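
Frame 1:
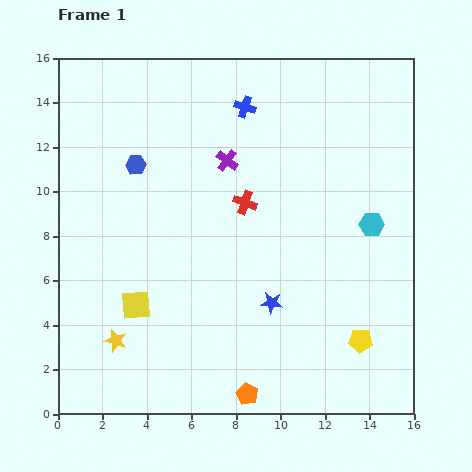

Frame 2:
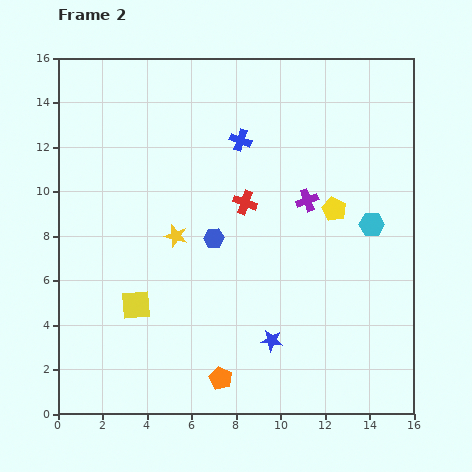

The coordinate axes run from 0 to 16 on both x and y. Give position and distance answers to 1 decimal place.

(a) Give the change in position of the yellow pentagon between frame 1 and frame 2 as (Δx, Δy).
(-1.2, 5.9)

The yellow pentagon was at (13.6, 3.3) in frame 1 and (12.4, 9.2) in frame 2.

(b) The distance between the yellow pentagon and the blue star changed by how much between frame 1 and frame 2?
+2.2

Distance in frame 1: 4.3. Distance in frame 2: 6.5.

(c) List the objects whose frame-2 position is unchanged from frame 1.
the cyan hexagon, the red cross, the yellow square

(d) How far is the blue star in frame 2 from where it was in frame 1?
1.7

The blue star moved from (9.6, 5.0) to (9.6, 3.3), a distance of √(0.0² + 1.7²) ≈ 1.7.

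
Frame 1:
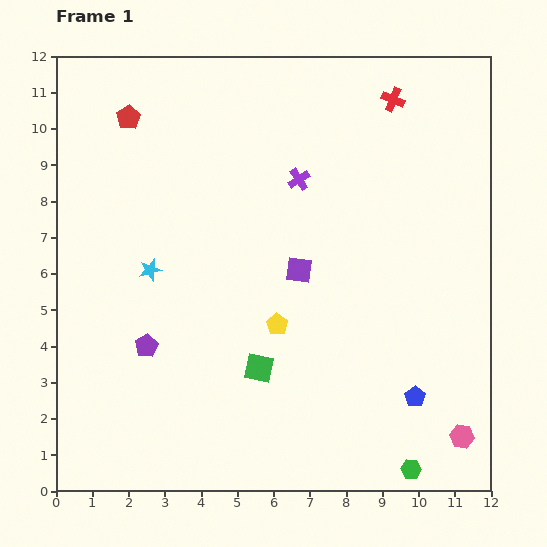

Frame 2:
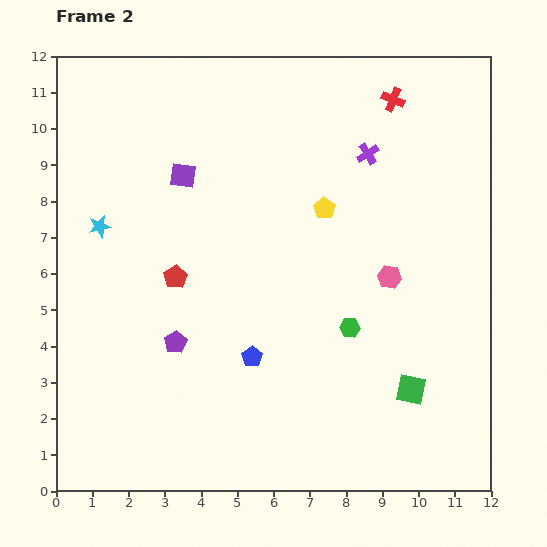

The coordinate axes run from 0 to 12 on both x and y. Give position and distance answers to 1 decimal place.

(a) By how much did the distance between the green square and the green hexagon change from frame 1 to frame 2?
-2.6

Distance in frame 1: 5.0. Distance in frame 2: 2.4.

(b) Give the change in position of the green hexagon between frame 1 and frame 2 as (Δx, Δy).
(-1.7, 3.9)

The green hexagon was at (9.8, 0.6) in frame 1 and (8.1, 4.5) in frame 2.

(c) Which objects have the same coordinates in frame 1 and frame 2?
the red cross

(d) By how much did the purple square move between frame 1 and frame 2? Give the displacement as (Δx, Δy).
(-3.2, 2.6)

The purple square was at (6.7, 6.1) in frame 1 and (3.5, 8.7) in frame 2.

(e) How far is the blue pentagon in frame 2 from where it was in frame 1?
4.6

The blue pentagon moved from (9.9, 2.6) to (5.4, 3.7), a distance of √(4.5² + 1.1²) ≈ 4.6.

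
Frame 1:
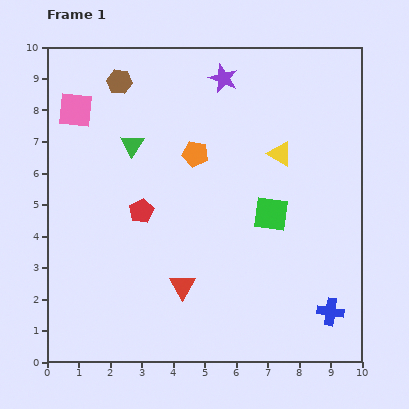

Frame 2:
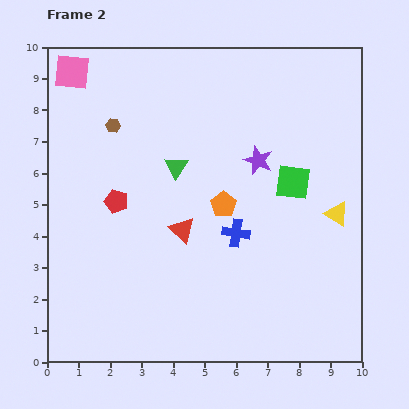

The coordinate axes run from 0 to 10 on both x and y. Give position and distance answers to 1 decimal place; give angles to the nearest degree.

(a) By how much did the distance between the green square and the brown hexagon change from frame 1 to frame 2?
-0.4

Distance in frame 1: 6.4. Distance in frame 2: 6.0.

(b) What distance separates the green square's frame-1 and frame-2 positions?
1.2

The green square moved from (7.1, 4.7) to (7.8, 5.7), a distance of √(0.7² + 1.0²) ≈ 1.2.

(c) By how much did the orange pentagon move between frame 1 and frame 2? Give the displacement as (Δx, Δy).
(0.9, -1.6)

The orange pentagon was at (4.7, 6.6) in frame 1 and (5.6, 5.0) in frame 2.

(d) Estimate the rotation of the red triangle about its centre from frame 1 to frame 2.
17° counter-clockwise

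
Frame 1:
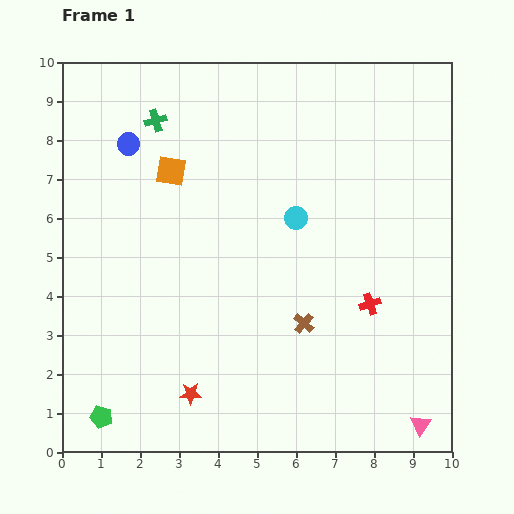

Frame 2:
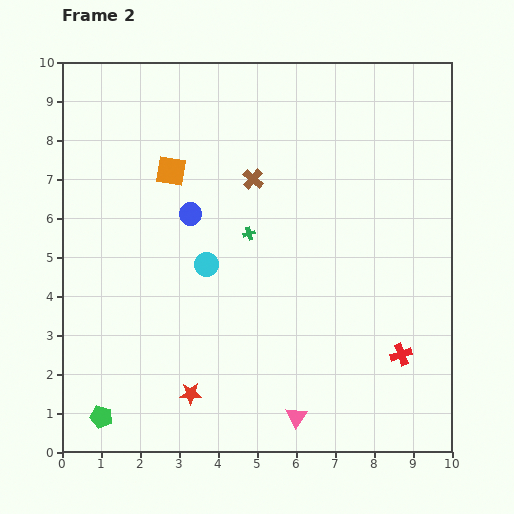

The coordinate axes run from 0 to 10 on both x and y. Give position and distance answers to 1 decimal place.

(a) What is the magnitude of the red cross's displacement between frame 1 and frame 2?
1.5

The red cross moved from (7.9, 3.8) to (8.7, 2.5), a distance of √(0.8² + 1.3²) ≈ 1.5.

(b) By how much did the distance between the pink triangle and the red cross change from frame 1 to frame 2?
-0.3

Distance in frame 1: 3.4. Distance in frame 2: 3.1.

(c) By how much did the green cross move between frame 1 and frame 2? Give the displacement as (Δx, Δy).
(2.4, -2.9)

The green cross was at (2.4, 8.5) in frame 1 and (4.8, 5.6) in frame 2.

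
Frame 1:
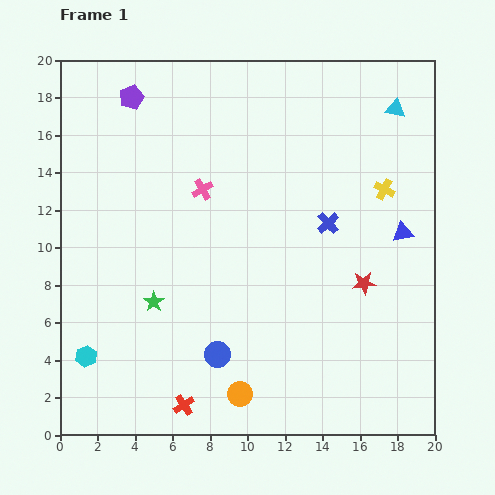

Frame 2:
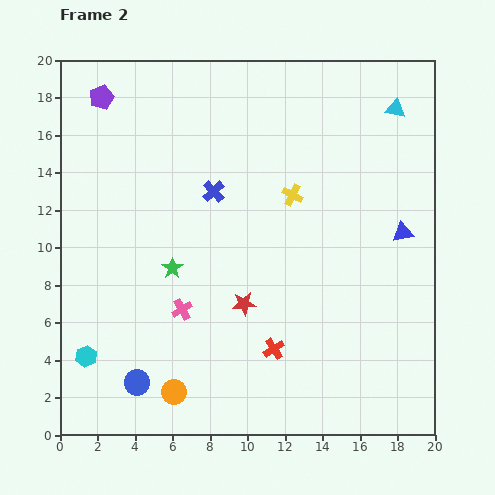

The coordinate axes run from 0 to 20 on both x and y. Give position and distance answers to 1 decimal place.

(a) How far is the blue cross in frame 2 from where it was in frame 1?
6.3

The blue cross moved from (14.3, 11.3) to (8.2, 13.0), a distance of √(6.1² + 1.7²) ≈ 6.3.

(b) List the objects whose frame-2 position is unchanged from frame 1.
the blue triangle, the cyan triangle, the cyan hexagon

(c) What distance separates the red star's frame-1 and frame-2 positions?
6.5

The red star moved from (16.2, 8.1) to (9.8, 7.0), a distance of √(6.4² + 1.1²) ≈ 6.5.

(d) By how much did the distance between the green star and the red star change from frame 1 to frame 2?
-7.0

Distance in frame 1: 11.2. Distance in frame 2: 4.2.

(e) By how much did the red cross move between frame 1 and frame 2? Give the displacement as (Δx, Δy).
(4.8, 3.0)

The red cross was at (6.6, 1.6) in frame 1 and (11.4, 4.6) in frame 2.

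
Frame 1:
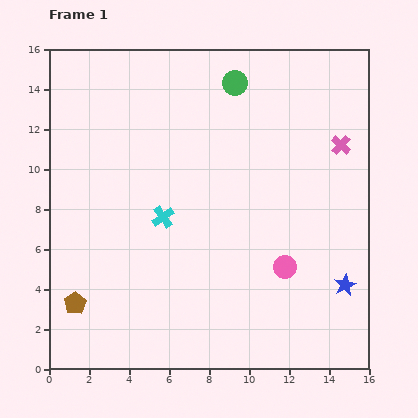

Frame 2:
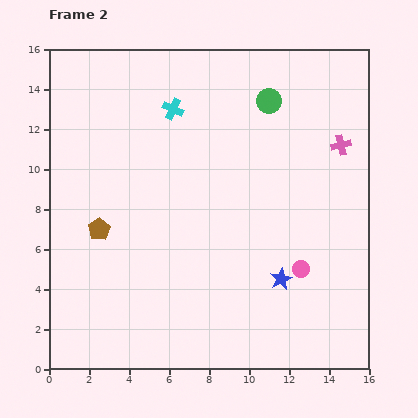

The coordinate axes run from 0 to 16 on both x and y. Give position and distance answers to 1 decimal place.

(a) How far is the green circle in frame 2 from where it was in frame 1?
1.9

The green circle moved from (9.3, 14.3) to (11.0, 13.4), a distance of √(1.7² + 0.9²) ≈ 1.9.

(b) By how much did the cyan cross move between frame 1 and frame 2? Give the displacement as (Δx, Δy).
(0.5, 5.4)

The cyan cross was at (5.7, 7.6) in frame 1 and (6.2, 13.0) in frame 2.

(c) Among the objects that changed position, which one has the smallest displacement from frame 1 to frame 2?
the pink circle

(moved 0.8)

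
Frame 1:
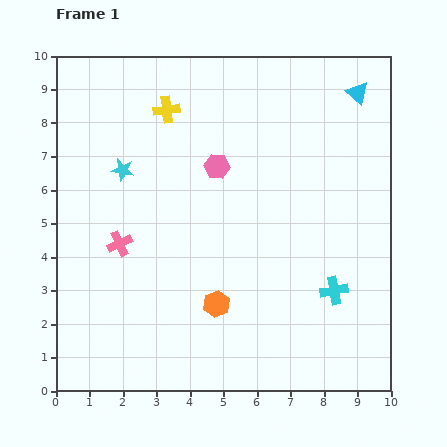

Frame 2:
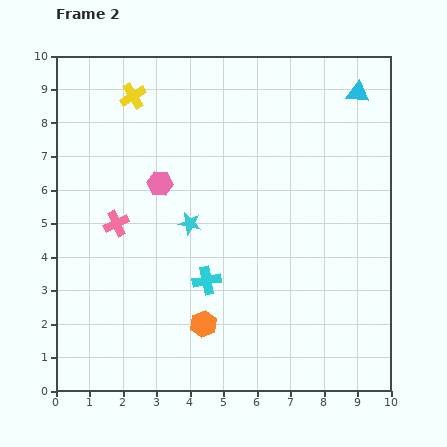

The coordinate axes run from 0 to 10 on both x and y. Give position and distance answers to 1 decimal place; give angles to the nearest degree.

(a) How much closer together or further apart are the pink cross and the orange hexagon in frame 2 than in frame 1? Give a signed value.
+0.6

Distance in frame 1: 3.4. Distance in frame 2: 4.0.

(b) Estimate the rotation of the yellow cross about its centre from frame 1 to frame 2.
26° counter-clockwise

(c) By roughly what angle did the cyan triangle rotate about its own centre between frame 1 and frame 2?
35° counter-clockwise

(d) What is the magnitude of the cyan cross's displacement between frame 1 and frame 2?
3.8

The cyan cross moved from (8.3, 3.0) to (4.5, 3.3), a distance of √(3.8² + 0.3²) ≈ 3.8.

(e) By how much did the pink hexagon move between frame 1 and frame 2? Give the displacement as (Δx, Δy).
(-1.7, -0.5)

The pink hexagon was at (4.8, 6.7) in frame 1 and (3.1, 6.2) in frame 2.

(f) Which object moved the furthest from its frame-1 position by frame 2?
the cyan cross

(moved 3.8; next 2.6)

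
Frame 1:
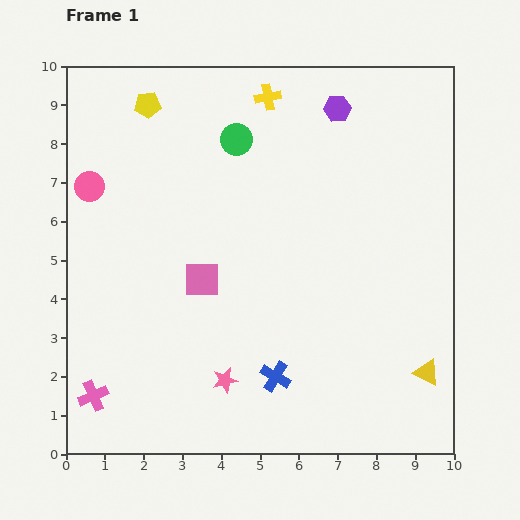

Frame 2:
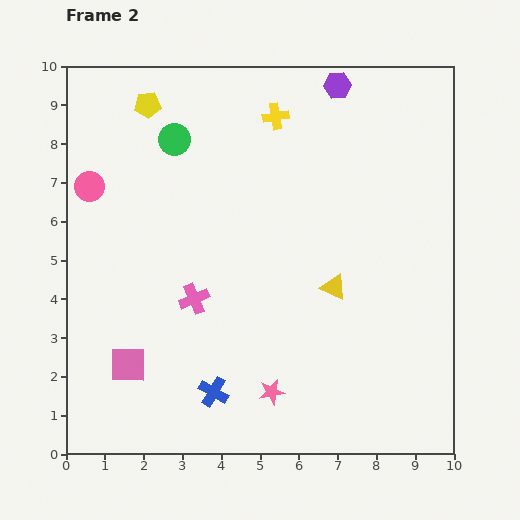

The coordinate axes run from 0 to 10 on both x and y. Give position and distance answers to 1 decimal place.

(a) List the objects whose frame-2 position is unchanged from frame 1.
the pink circle, the yellow pentagon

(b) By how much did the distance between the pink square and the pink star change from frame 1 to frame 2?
+1.1

Distance in frame 1: 2.7. Distance in frame 2: 3.8.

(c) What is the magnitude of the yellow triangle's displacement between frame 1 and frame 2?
3.3

The yellow triangle moved from (9.3, 2.1) to (6.9, 4.3), a distance of √(2.4² + 2.2²) ≈ 3.3.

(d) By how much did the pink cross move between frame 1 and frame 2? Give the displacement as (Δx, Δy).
(2.6, 2.5)

The pink cross was at (0.7, 1.5) in frame 1 and (3.3, 4.0) in frame 2.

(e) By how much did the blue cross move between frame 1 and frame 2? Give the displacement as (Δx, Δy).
(-1.6, -0.4)

The blue cross was at (5.4, 2.0) in frame 1 and (3.8, 1.6) in frame 2.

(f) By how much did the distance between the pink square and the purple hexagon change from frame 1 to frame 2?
+3.4

Distance in frame 1: 5.6. Distance in frame 2: 9.0.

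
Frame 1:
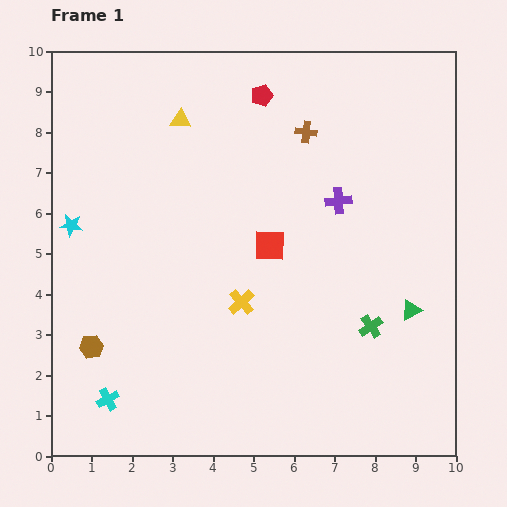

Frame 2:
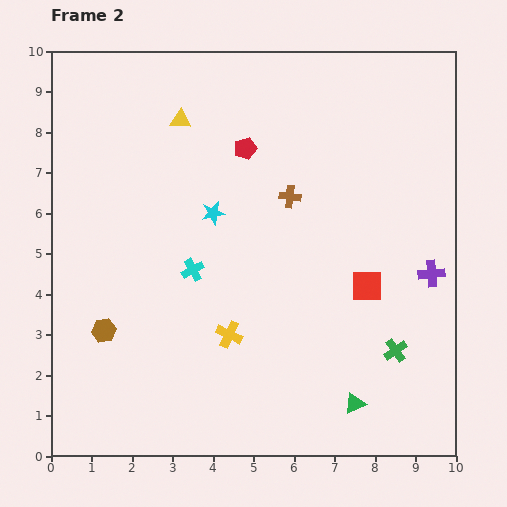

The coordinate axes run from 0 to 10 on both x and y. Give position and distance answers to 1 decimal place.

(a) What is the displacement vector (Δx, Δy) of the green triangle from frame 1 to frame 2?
(-1.4, -2.3)

The green triangle was at (8.9, 3.6) in frame 1 and (7.5, 1.3) in frame 2.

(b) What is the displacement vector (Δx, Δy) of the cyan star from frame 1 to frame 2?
(3.5, 0.3)

The cyan star was at (0.5, 5.7) in frame 1 and (4.0, 6.0) in frame 2.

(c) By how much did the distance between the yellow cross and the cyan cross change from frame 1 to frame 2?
-2.3

Distance in frame 1: 4.1. Distance in frame 2: 1.8.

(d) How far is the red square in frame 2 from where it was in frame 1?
2.6

The red square moved from (5.4, 5.2) to (7.8, 4.2), a distance of √(2.4² + 1.0²) ≈ 2.6.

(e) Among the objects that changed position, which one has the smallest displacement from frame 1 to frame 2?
the brown hexagon

(moved 0.5)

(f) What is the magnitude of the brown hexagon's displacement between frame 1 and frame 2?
0.5

The brown hexagon moved from (1.0, 2.7) to (1.3, 3.1), a distance of √(0.3² + 0.4²) ≈ 0.5.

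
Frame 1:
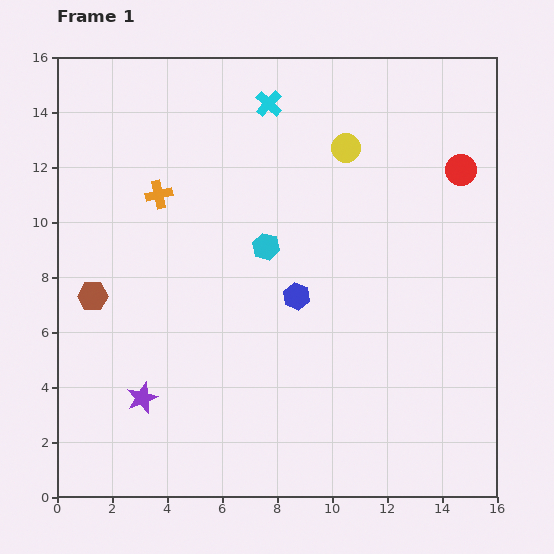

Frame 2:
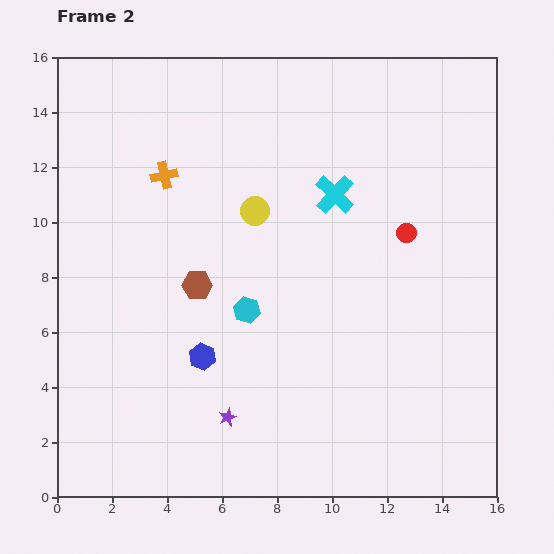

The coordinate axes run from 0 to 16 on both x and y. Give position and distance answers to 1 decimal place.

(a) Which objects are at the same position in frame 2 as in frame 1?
none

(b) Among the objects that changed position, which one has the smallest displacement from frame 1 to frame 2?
the orange cross

(moved 0.7)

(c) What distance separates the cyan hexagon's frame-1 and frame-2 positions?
2.4

The cyan hexagon moved from (7.6, 9.1) to (6.9, 6.8), a distance of √(0.7² + 2.3²) ≈ 2.4.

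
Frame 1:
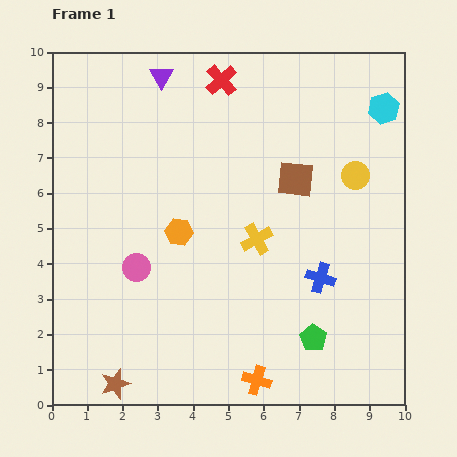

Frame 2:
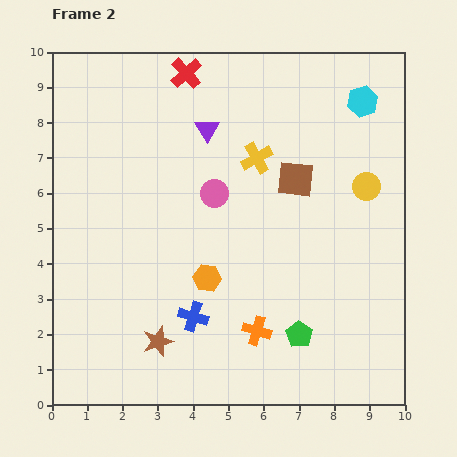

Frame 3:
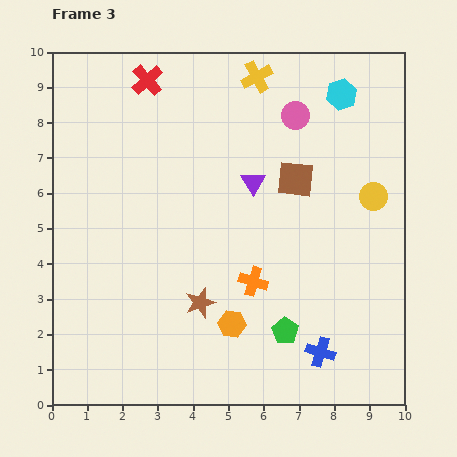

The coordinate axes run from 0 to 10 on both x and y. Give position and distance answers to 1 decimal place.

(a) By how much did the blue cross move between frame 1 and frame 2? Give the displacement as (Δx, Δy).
(-3.6, -1.1)

The blue cross was at (7.6, 3.6) in frame 1 and (4.0, 2.5) in frame 2.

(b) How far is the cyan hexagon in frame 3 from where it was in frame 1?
1.3

The cyan hexagon moved from (9.4, 8.4) to (8.2, 8.8), a distance of √(1.2² + 0.4²) ≈ 1.3.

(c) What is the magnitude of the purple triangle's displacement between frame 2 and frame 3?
2.0

The purple triangle moved from (4.4, 7.8) to (5.7, 6.3), a distance of √(1.3² + 1.5²) ≈ 2.0.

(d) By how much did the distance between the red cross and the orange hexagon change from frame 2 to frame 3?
+1.5

Distance in frame 2: 5.8. Distance in frame 3: 7.3.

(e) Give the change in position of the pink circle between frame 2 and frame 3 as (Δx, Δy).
(2.3, 2.2)

The pink circle was at (4.6, 6.0) in frame 2 and (6.9, 8.2) in frame 3.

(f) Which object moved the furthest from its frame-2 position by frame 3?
the blue cross

(moved 3.7; next 3.2)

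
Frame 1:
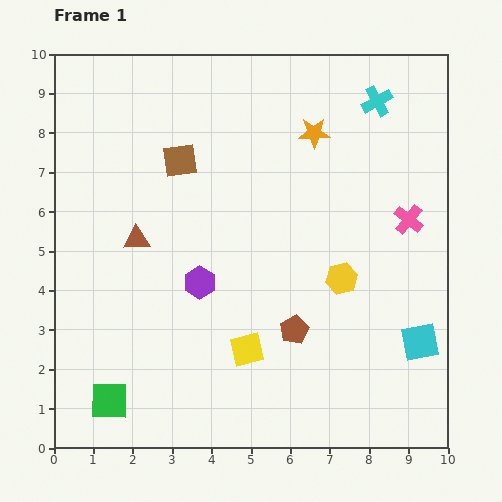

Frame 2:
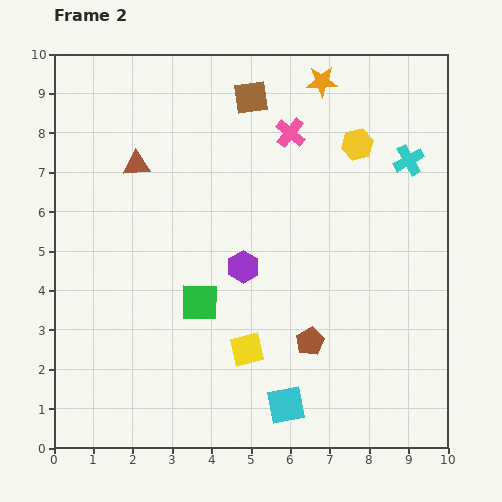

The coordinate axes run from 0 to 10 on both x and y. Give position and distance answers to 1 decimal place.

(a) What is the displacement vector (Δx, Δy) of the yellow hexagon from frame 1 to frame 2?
(0.4, 3.4)

The yellow hexagon was at (7.3, 4.3) in frame 1 and (7.7, 7.7) in frame 2.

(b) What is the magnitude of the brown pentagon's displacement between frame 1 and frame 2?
0.5

The brown pentagon moved from (6.1, 3.0) to (6.5, 2.7), a distance of √(0.4² + 0.3²) ≈ 0.5.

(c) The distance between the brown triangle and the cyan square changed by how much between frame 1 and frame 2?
-0.5

Distance in frame 1: 7.7. Distance in frame 2: 7.2.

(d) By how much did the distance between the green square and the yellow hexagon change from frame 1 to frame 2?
-1.0

Distance in frame 1: 6.7. Distance in frame 2: 5.7.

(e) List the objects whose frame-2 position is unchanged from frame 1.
the yellow square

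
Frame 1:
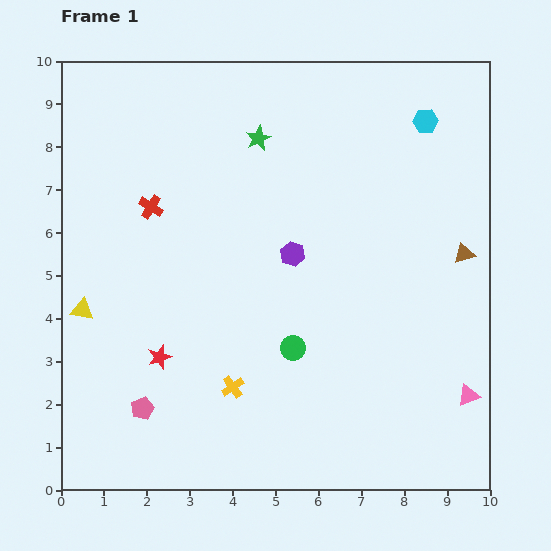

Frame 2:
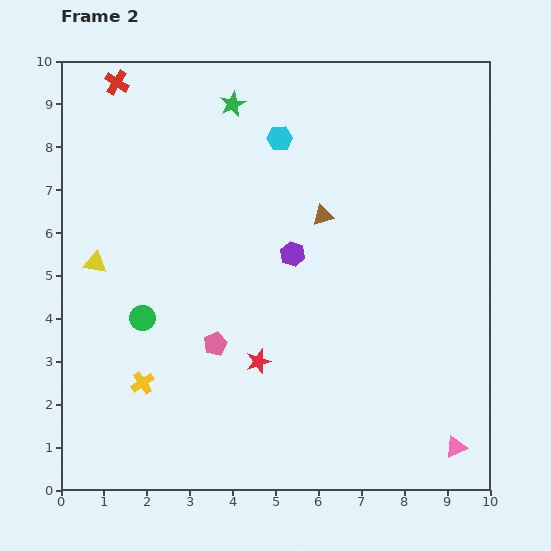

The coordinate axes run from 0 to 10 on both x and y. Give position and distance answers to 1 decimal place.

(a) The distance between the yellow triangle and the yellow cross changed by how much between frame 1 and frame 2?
-0.9

Distance in frame 1: 3.9. Distance in frame 2: 3.0.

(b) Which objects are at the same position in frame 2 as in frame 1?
the purple hexagon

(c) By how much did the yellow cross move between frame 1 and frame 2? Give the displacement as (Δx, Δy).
(-2.1, 0.1)

The yellow cross was at (4.0, 2.4) in frame 1 and (1.9, 2.5) in frame 2.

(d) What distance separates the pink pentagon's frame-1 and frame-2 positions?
2.3

The pink pentagon moved from (1.9, 1.9) to (3.6, 3.4), a distance of √(1.7² + 1.5²) ≈ 2.3.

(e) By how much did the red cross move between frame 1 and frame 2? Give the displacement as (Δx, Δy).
(-0.8, 2.9)

The red cross was at (2.1, 6.6) in frame 1 and (1.3, 9.5) in frame 2.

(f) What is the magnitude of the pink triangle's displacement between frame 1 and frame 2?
1.2

The pink triangle moved from (9.5, 2.2) to (9.2, 1.0), a distance of √(0.3² + 1.2²) ≈ 1.2.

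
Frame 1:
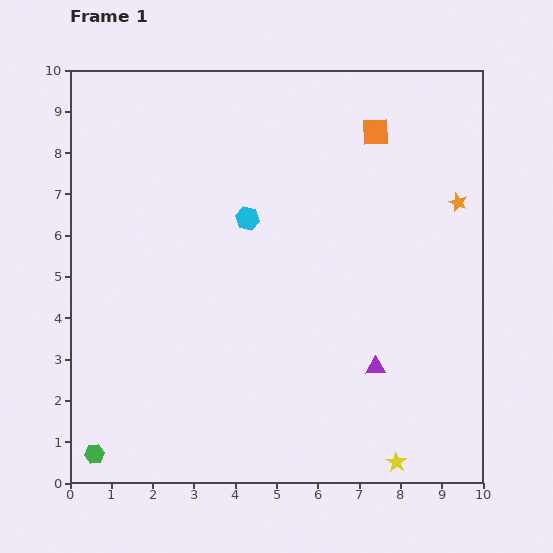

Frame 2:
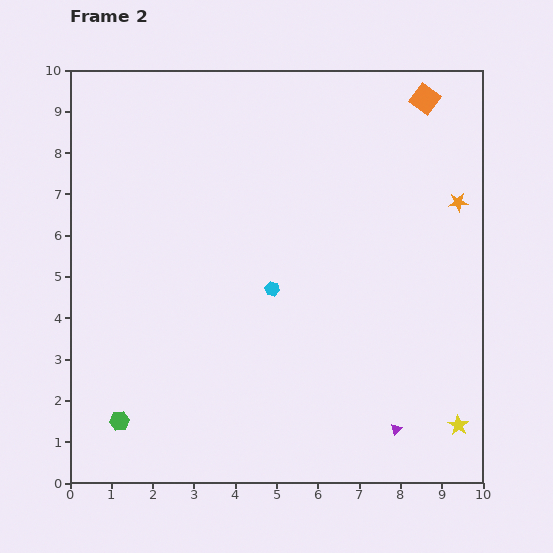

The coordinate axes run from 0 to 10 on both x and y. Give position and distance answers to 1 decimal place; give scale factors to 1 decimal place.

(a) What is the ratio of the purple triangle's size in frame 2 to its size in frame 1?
0.6×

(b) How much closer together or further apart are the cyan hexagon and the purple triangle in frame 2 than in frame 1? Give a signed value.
-0.3

Distance in frame 1: 4.8. Distance in frame 2: 4.5.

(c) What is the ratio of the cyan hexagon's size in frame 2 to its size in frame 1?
0.6×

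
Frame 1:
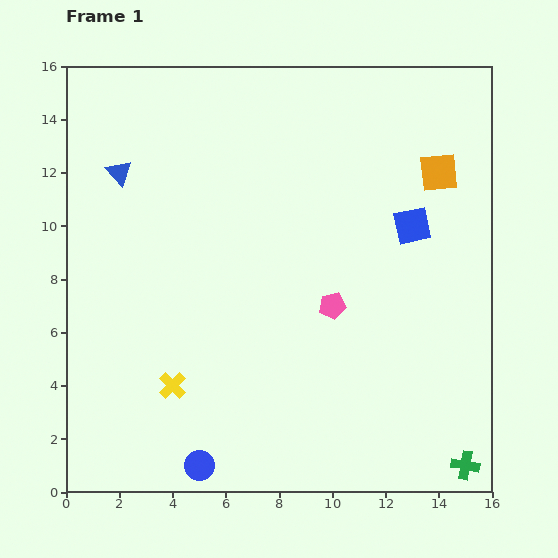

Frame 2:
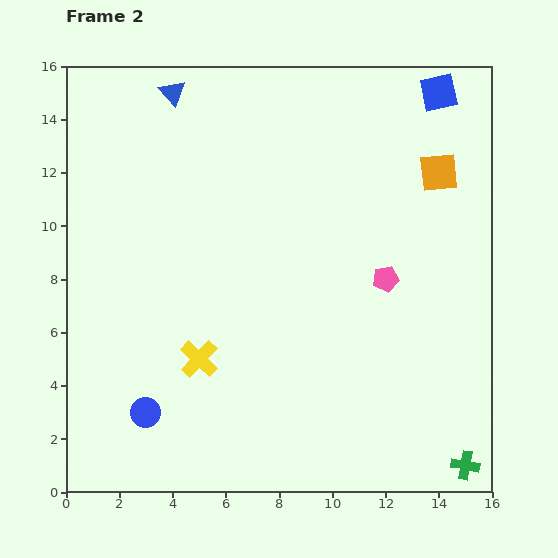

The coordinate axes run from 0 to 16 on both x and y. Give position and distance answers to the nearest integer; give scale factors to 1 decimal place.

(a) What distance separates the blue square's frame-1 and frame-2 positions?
5

The blue square moved from (13, 10) to (14, 15), a distance of √(1² + 5²) ≈ 5.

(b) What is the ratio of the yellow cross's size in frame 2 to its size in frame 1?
1.4×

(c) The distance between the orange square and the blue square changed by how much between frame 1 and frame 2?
+1

Distance in frame 1: 2. Distance in frame 2: 3.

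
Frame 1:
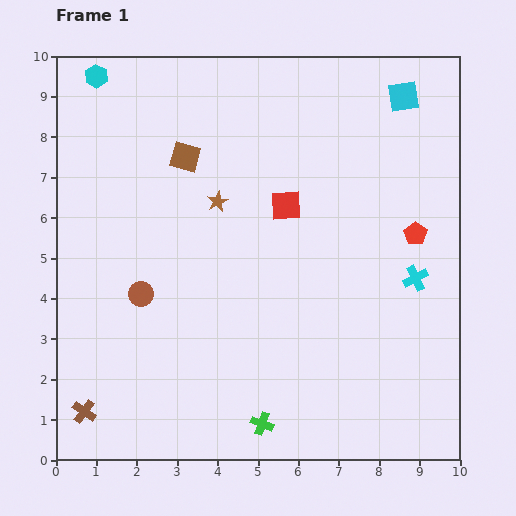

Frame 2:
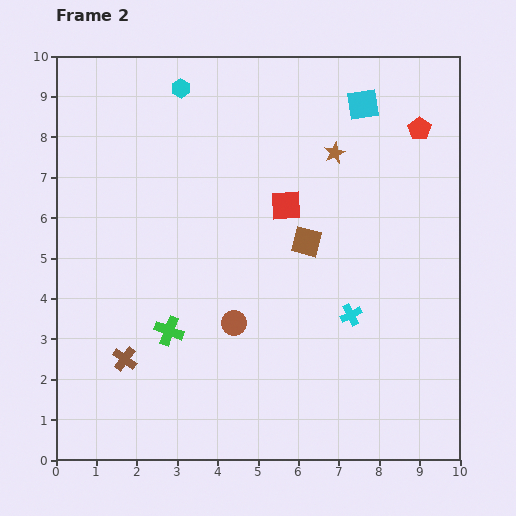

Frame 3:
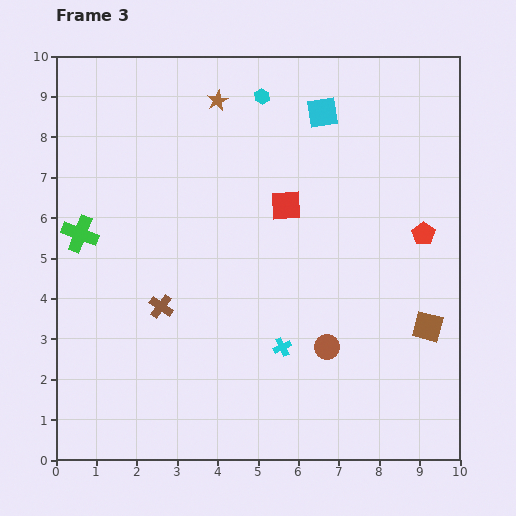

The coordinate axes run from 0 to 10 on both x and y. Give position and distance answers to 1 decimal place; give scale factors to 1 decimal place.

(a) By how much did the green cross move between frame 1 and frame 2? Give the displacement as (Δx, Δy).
(-2.3, 2.3)

The green cross was at (5.1, 0.9) in frame 1 and (2.8, 3.2) in frame 2.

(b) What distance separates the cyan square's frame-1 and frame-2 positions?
1.0

The cyan square moved from (8.6, 9.0) to (7.6, 8.8), a distance of √(1.0² + 0.2²) ≈ 1.0.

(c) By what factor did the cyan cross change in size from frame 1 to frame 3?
0.7×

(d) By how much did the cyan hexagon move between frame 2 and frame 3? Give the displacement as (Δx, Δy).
(2.0, -0.2)

The cyan hexagon was at (3.1, 9.2) in frame 2 and (5.1, 9.0) in frame 3.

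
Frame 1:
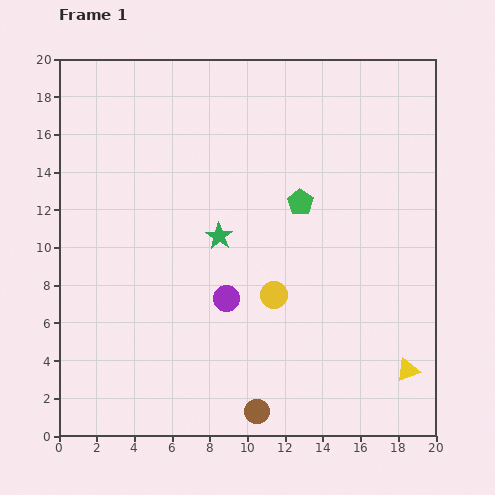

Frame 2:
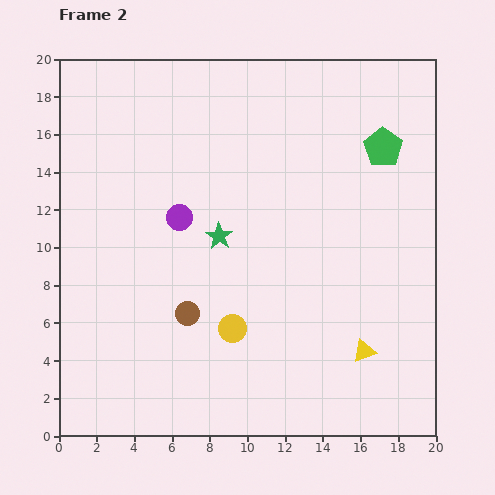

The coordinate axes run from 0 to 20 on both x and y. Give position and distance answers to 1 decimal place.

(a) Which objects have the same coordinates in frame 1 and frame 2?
the green star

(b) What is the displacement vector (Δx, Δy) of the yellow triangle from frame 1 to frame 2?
(-2.3, 1.0)

The yellow triangle was at (18.5, 3.5) in frame 1 and (16.2, 4.5) in frame 2.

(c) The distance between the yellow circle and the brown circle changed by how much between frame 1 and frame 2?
-3.8

Distance in frame 1: 6.3. Distance in frame 2: 2.5.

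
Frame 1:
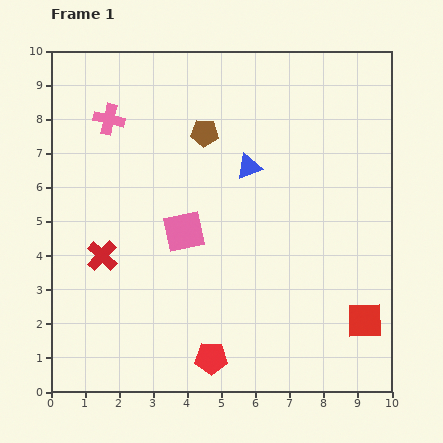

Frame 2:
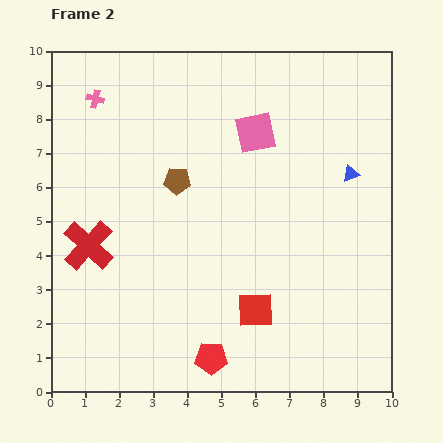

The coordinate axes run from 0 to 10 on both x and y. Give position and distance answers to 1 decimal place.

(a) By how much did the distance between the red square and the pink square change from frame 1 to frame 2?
-0.7

Distance in frame 1: 5.9. Distance in frame 2: 5.2.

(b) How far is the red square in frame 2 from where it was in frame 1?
3.2

The red square moved from (9.2, 2.1) to (6.0, 2.4), a distance of √(3.2² + 0.3²) ≈ 3.2.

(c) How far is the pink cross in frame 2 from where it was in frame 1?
0.7

The pink cross moved from (1.7, 8.0) to (1.3, 8.6), a distance of √(0.4² + 0.6²) ≈ 0.7.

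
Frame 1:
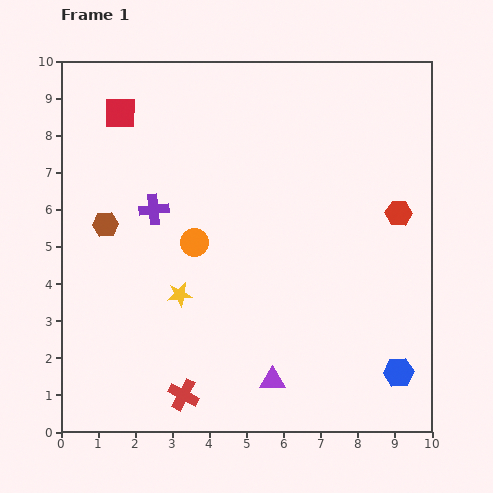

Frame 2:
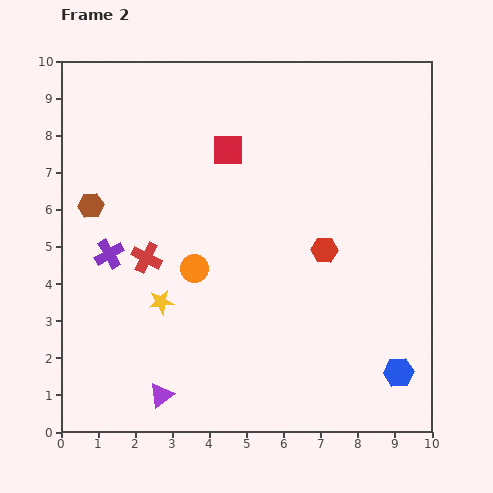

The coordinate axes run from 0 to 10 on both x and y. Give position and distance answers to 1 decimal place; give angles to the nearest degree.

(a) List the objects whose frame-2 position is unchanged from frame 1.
the blue hexagon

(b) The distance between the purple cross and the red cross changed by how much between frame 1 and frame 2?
-4.1

Distance in frame 1: 5.1. Distance in frame 2: 1.0.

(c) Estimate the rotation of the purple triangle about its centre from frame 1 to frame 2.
37° counter-clockwise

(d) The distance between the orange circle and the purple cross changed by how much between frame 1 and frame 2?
+0.9

Distance in frame 1: 1.4. Distance in frame 2: 2.3.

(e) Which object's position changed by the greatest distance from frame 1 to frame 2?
the red cross

(moved 3.8; next 3.1)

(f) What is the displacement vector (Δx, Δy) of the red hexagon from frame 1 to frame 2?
(-2.0, -1.0)

The red hexagon was at (9.1, 5.9) in frame 1 and (7.1, 4.9) in frame 2.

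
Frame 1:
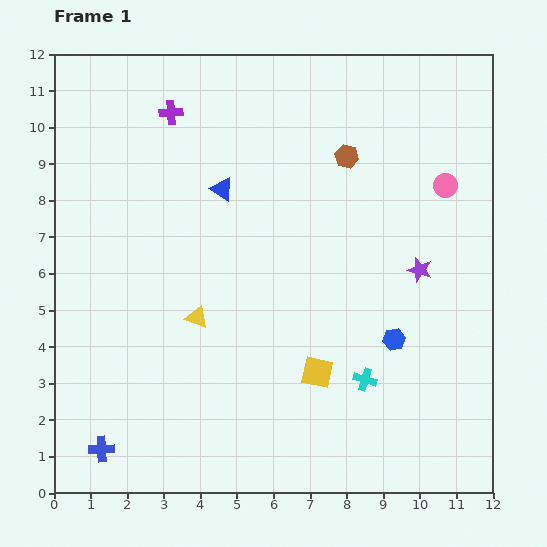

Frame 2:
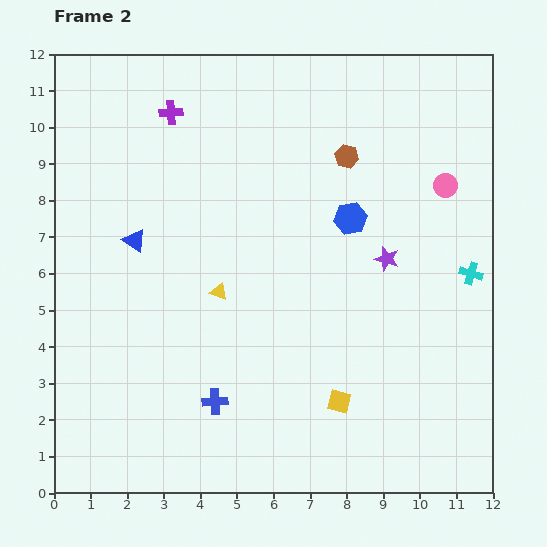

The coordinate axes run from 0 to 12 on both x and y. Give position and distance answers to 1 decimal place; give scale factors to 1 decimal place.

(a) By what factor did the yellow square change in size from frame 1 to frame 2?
0.7×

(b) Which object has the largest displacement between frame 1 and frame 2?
the cyan cross

(moved 4.1; next 3.5)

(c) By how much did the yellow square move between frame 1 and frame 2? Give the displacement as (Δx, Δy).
(0.6, -0.8)

The yellow square was at (7.2, 3.3) in frame 1 and (7.8, 2.5) in frame 2.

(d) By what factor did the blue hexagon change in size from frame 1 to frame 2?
1.5×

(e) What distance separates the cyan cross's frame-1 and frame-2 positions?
4.1

The cyan cross moved from (8.5, 3.1) to (11.4, 6.0), a distance of √(2.9² + 2.9²) ≈ 4.1.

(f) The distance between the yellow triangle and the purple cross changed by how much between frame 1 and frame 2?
-0.5

Distance in frame 1: 5.6. Distance in frame 2: 5.1.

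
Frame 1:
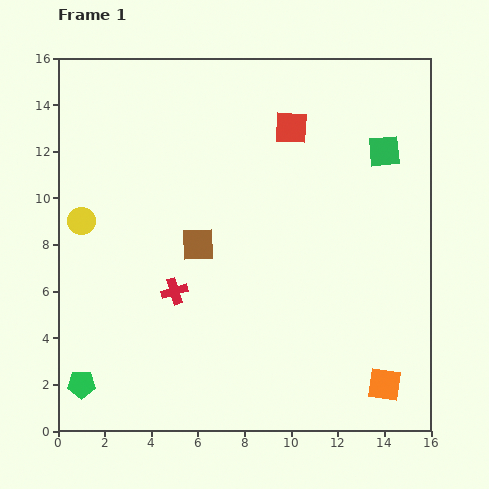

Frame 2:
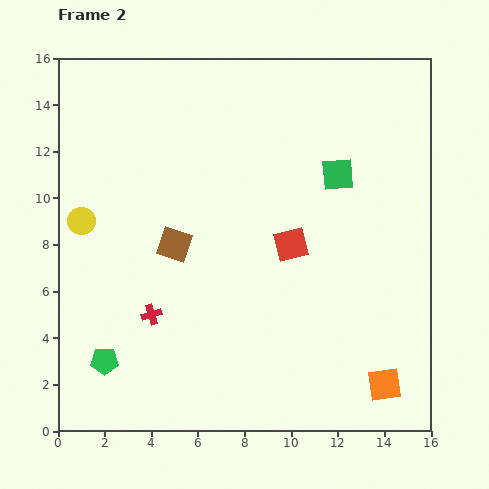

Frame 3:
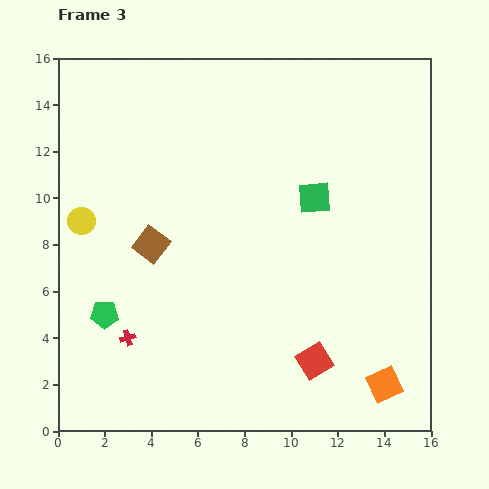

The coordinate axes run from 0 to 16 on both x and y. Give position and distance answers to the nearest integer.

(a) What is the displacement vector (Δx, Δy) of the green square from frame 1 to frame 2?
(-2, -1)

The green square was at (14, 12) in frame 1 and (12, 11) in frame 2.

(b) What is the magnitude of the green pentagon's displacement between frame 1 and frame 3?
3

The green pentagon moved from (1, 2) to (2, 5), a distance of √(1² + 3²) ≈ 3.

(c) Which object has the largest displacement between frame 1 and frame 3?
the red square

(moved 10; next 4)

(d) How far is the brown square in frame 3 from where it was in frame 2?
1

The brown square moved from (5, 8) to (4, 8), a distance of √(1² + 0²) ≈ 1.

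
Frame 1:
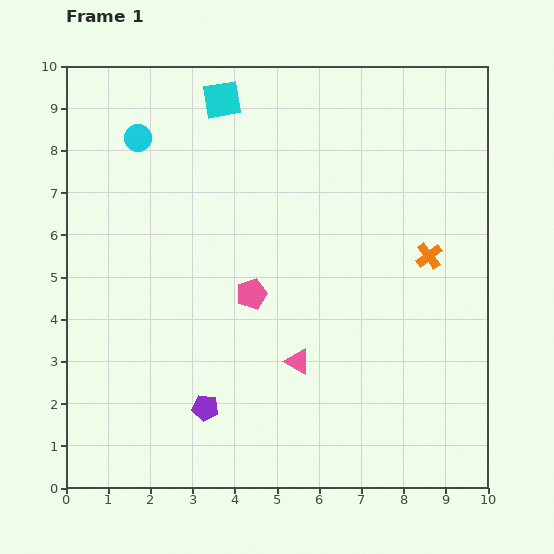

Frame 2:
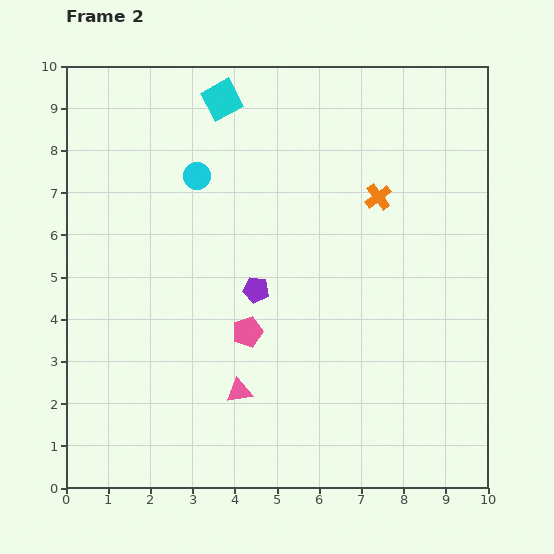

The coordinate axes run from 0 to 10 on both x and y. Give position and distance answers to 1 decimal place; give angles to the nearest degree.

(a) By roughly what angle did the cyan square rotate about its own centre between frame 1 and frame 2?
19° counter-clockwise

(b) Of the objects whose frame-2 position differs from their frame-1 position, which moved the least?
the pink pentagon

(moved 0.9)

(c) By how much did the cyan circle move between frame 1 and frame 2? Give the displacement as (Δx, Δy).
(1.4, -0.9)

The cyan circle was at (1.7, 8.3) in frame 1 and (3.1, 7.4) in frame 2.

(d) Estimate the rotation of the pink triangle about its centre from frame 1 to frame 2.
40° counter-clockwise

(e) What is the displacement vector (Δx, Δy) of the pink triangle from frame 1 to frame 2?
(-1.4, -0.7)

The pink triangle was at (5.5, 3.0) in frame 1 and (4.1, 2.3) in frame 2.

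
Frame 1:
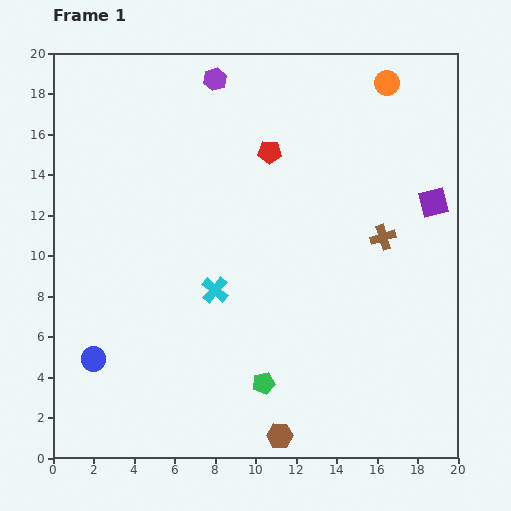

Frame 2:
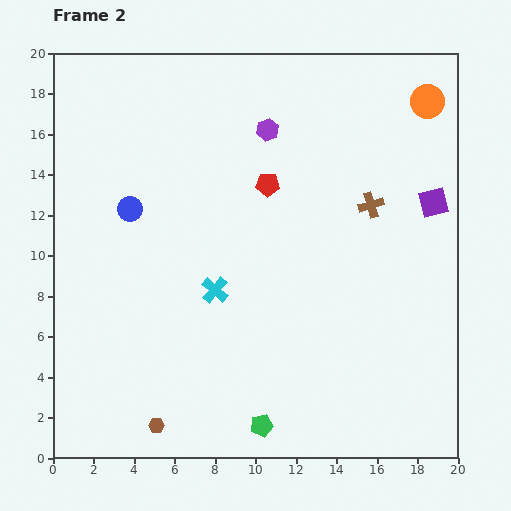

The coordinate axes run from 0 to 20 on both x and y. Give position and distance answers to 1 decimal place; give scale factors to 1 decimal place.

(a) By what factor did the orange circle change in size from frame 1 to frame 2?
1.3×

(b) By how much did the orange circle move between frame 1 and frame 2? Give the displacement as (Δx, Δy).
(2.0, -0.9)

The orange circle was at (16.5, 18.5) in frame 1 and (18.5, 17.6) in frame 2.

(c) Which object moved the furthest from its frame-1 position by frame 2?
the blue circle

(moved 7.6; next 6.1)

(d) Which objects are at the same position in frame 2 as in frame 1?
the purple square, the cyan cross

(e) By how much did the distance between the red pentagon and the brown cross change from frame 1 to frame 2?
-1.8

Distance in frame 1: 7.0. Distance in frame 2: 5.2.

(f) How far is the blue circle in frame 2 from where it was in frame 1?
7.6

The blue circle moved from (2.0, 4.9) to (3.8, 12.3), a distance of √(1.8² + 7.4²) ≈ 7.6.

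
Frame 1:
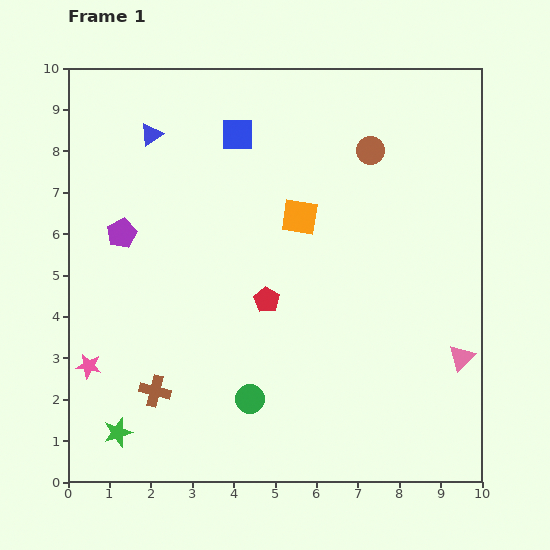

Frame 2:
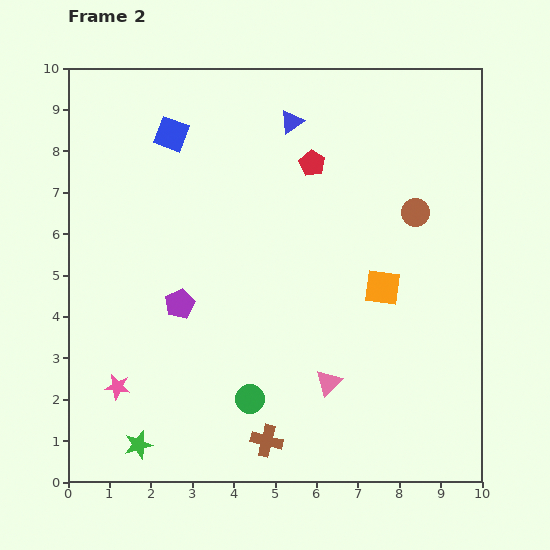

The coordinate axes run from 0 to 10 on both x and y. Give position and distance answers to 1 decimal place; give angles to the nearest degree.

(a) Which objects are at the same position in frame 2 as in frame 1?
the green circle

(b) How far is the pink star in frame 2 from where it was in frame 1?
0.9

The pink star moved from (0.5, 2.8) to (1.2, 2.3), a distance of √(0.7² + 0.5²) ≈ 0.9.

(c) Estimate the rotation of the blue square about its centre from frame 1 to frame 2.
20° clockwise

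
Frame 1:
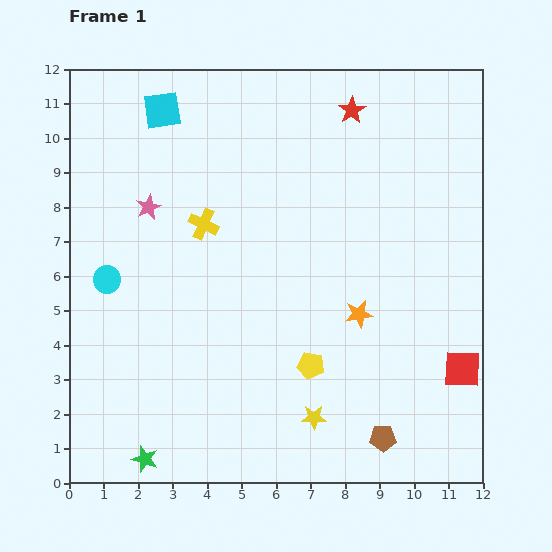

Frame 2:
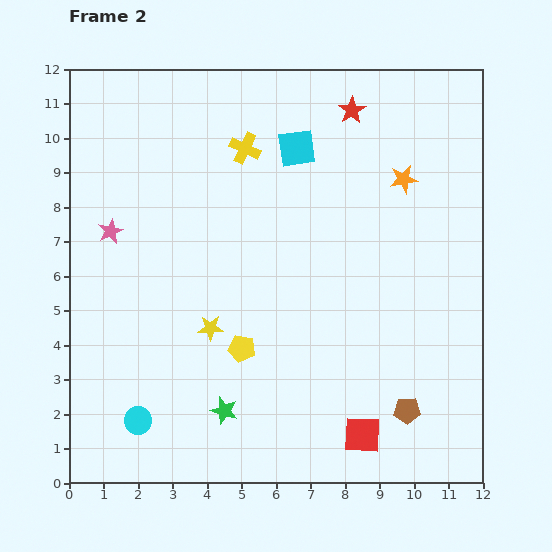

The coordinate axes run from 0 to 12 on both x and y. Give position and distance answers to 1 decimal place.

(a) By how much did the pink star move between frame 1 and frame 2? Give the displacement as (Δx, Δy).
(-1.1, -0.7)

The pink star was at (2.3, 8.0) in frame 1 and (1.2, 7.3) in frame 2.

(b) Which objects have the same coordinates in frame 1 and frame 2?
the red star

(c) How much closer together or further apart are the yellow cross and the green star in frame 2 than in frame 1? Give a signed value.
+0.6

Distance in frame 1: 7.0. Distance in frame 2: 7.6.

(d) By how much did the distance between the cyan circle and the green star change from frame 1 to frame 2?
-2.8

Distance in frame 1: 5.3. Distance in frame 2: 2.5.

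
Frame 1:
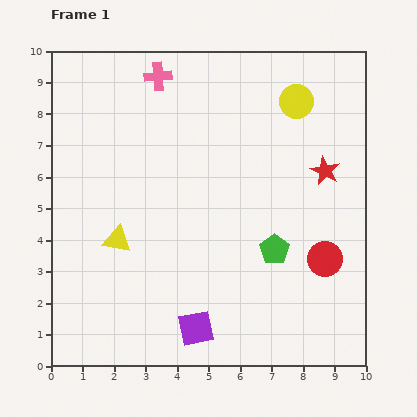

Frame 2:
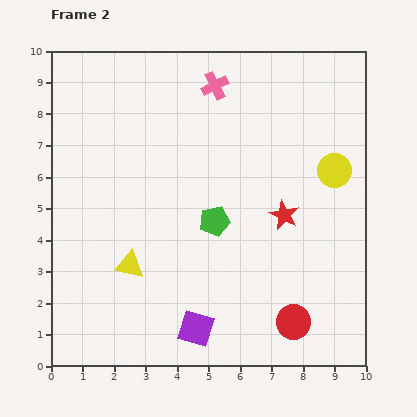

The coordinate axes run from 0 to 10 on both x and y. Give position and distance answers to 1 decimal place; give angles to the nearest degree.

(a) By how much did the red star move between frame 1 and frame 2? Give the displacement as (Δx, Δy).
(-1.3, -1.4)

The red star was at (8.7, 6.2) in frame 1 and (7.4, 4.8) in frame 2.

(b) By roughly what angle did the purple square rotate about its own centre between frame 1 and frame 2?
28° clockwise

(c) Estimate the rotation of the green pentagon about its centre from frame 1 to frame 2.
24° clockwise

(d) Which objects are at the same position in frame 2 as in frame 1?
the purple square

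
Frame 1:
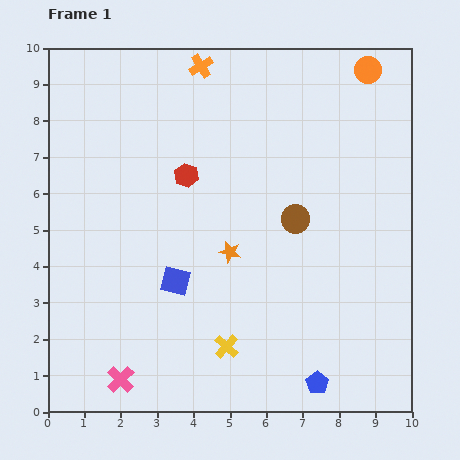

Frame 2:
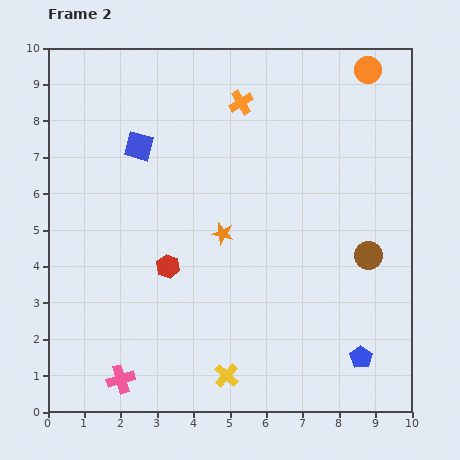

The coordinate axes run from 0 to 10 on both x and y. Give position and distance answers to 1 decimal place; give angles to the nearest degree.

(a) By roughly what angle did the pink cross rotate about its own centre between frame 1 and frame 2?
27° clockwise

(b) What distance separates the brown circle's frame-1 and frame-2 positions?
2.2

The brown circle moved from (6.8, 5.3) to (8.8, 4.3), a distance of √(2.0² + 1.0²) ≈ 2.2.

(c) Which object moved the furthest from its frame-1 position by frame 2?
the blue square

(moved 3.8; next 2.5)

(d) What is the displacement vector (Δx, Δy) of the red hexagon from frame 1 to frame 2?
(-0.5, -2.5)

The red hexagon was at (3.8, 6.5) in frame 1 and (3.3, 4.0) in frame 2.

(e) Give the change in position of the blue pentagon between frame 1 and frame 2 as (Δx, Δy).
(1.2, 0.7)

The blue pentagon was at (7.4, 0.8) in frame 1 and (8.6, 1.5) in frame 2.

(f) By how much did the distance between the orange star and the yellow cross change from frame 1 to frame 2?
+1.3

Distance in frame 1: 2.6. Distance in frame 2: 3.9.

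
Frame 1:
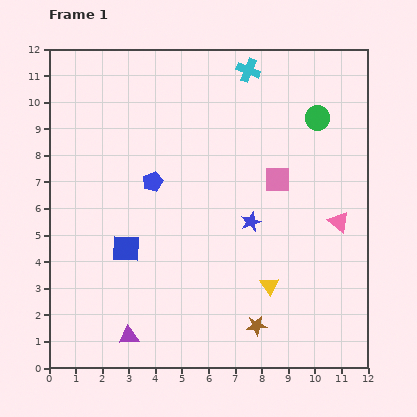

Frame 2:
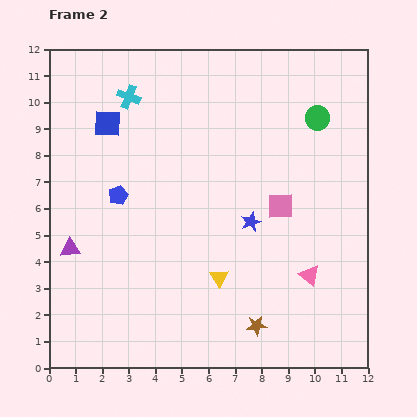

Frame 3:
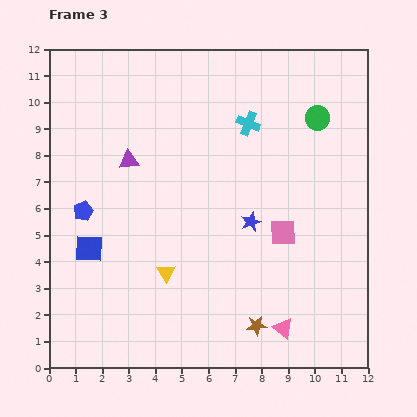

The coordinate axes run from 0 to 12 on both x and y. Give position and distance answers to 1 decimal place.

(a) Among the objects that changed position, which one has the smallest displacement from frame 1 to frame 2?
the pink square

(moved 1.0)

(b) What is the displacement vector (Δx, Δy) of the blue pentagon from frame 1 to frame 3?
(-2.6, -1.1)

The blue pentagon was at (3.9, 7.0) in frame 1 and (1.3, 5.9) in frame 3.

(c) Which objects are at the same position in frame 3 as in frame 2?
the blue star, the brown star, the green circle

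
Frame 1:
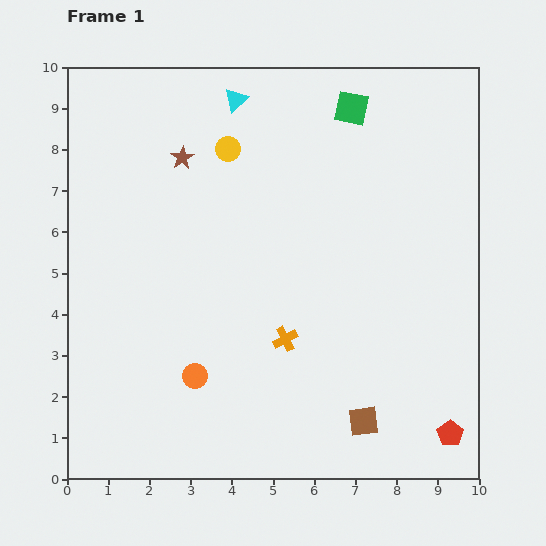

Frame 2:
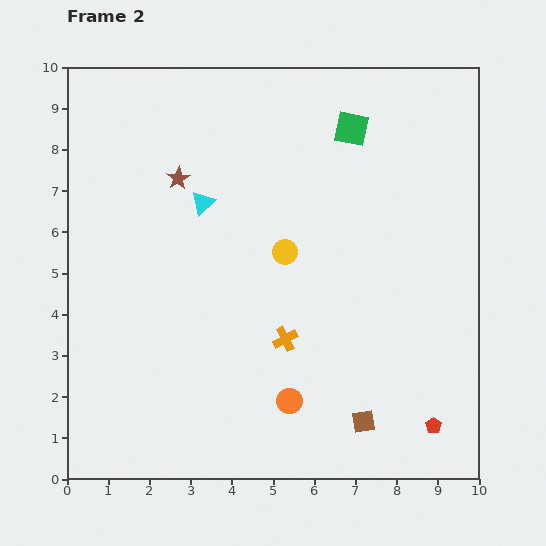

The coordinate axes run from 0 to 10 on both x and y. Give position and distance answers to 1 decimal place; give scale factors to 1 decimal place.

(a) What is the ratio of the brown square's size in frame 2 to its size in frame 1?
0.8×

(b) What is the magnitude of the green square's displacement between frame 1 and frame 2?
0.5

The green square moved from (6.9, 9.0) to (6.9, 8.5), a distance of √(0.0² + 0.5²) ≈ 0.5.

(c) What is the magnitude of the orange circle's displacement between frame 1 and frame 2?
2.4

The orange circle moved from (3.1, 2.5) to (5.4, 1.9), a distance of √(2.3² + 0.6²) ≈ 2.4.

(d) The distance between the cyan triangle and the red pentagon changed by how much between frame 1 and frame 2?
-1.8

Distance in frame 1: 9.6. Distance in frame 2: 7.8.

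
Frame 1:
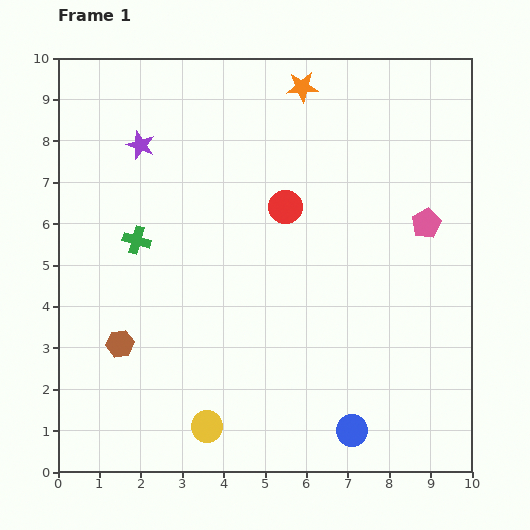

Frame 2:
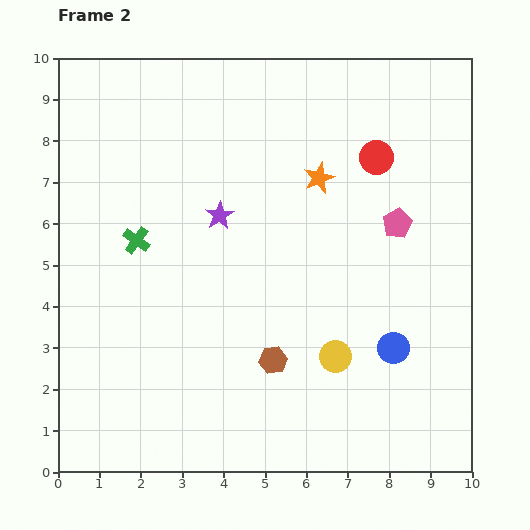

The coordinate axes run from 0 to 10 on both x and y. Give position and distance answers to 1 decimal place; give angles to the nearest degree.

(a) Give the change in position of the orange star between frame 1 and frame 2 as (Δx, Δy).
(0.4, -2.2)

The orange star was at (5.9, 9.3) in frame 1 and (6.3, 7.1) in frame 2.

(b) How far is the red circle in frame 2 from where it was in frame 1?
2.5

The red circle moved from (5.5, 6.4) to (7.7, 7.6), a distance of √(2.2² + 1.2²) ≈ 2.5.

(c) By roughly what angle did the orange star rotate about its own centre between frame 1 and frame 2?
18° counter-clockwise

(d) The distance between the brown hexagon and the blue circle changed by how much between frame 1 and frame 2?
-3.1

Distance in frame 1: 6.0. Distance in frame 2: 2.9.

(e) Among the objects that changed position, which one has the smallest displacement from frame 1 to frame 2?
the pink pentagon

(moved 0.7)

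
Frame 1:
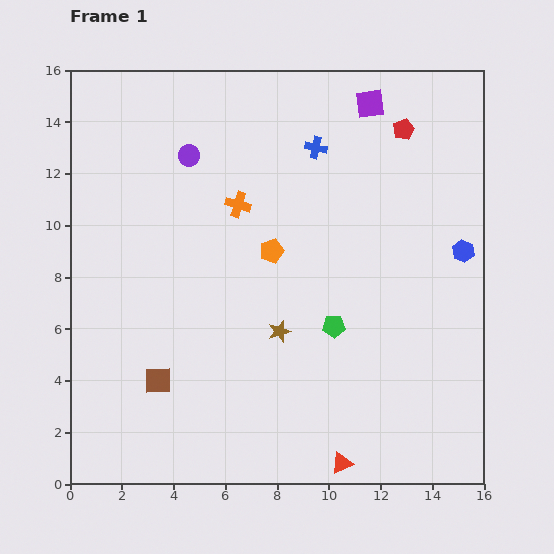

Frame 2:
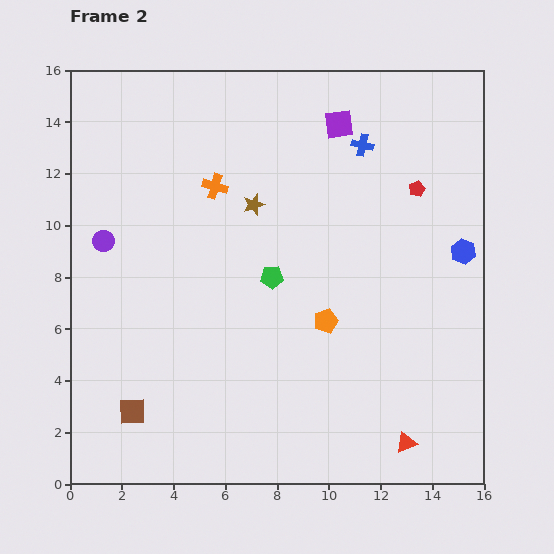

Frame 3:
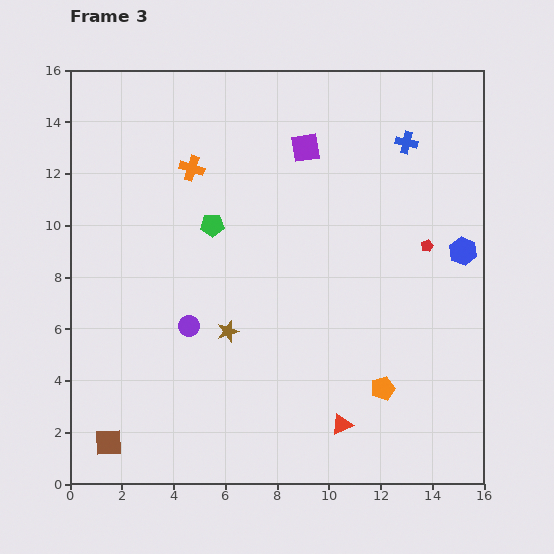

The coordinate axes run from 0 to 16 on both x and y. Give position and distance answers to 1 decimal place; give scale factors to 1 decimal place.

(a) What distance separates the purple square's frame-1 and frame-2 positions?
1.4

The purple square moved from (11.6, 14.7) to (10.4, 13.9), a distance of √(1.2² + 0.8²) ≈ 1.4.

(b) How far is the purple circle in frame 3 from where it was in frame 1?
6.6

The purple circle moved from (4.6, 12.7) to (4.6, 6.1), a distance of √(0.0² + 6.6²) ≈ 6.6.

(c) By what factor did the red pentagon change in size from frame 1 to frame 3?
0.6×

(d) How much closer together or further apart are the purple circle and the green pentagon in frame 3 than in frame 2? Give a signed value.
-2.6

Distance in frame 2: 6.6. Distance in frame 3: 4.0.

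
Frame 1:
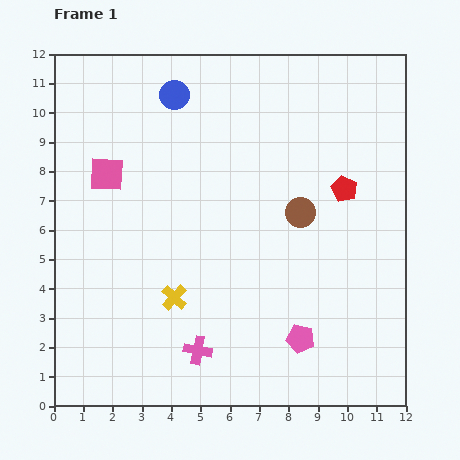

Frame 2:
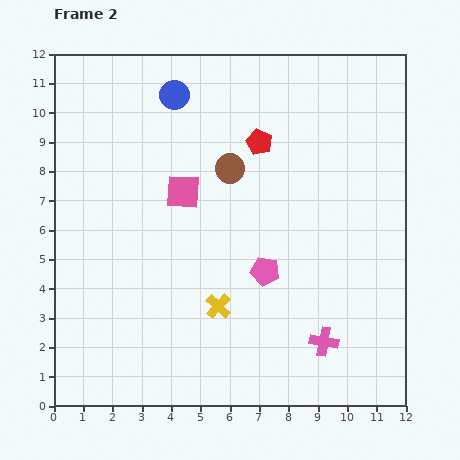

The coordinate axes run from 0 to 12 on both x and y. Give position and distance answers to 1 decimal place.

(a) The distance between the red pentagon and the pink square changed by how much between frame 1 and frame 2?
-5.0

Distance in frame 1: 8.1. Distance in frame 2: 3.1.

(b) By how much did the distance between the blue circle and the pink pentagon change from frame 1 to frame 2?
-2.5

Distance in frame 1: 9.3. Distance in frame 2: 6.8.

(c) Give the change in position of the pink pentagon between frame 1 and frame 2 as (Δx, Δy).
(-1.2, 2.3)

The pink pentagon was at (8.4, 2.3) in frame 1 and (7.2, 4.6) in frame 2.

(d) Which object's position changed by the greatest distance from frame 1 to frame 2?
the pink cross

(moved 4.3; next 3.3)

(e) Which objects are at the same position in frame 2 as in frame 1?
the blue circle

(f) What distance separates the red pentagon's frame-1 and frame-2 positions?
3.3

The red pentagon moved from (9.9, 7.4) to (7.0, 9.0), a distance of √(2.9² + 1.6²) ≈ 3.3.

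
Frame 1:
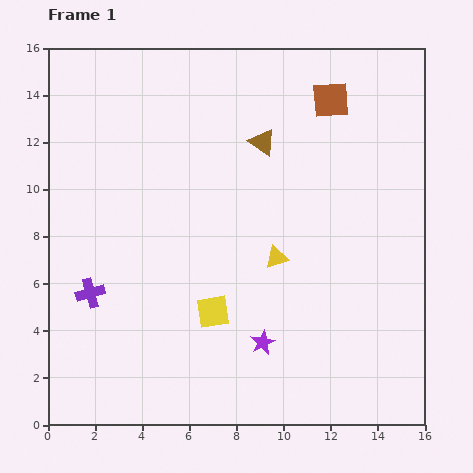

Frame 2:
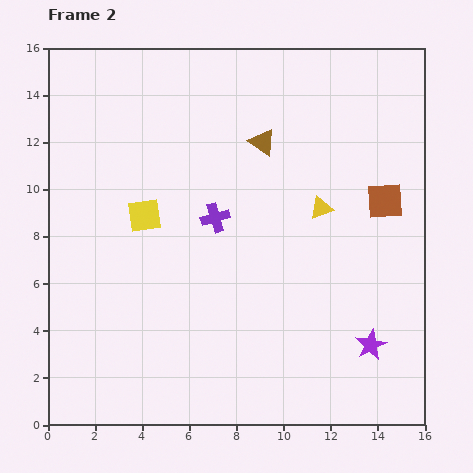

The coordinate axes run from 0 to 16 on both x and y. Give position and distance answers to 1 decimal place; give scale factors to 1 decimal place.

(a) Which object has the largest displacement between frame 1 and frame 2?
the purple cross

(moved 6.2; next 5.0)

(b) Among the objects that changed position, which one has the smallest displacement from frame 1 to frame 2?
the yellow triangle

(moved 2.8)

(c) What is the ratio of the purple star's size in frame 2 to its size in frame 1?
1.3×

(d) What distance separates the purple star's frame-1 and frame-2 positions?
4.6

The purple star moved from (9.1, 3.5) to (13.7, 3.4), a distance of √(4.6² + 0.1²) ≈ 4.6.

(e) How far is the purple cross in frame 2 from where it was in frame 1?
6.2

The purple cross moved from (1.8, 5.6) to (7.1, 8.8), a distance of √(5.3² + 3.2²) ≈ 6.2.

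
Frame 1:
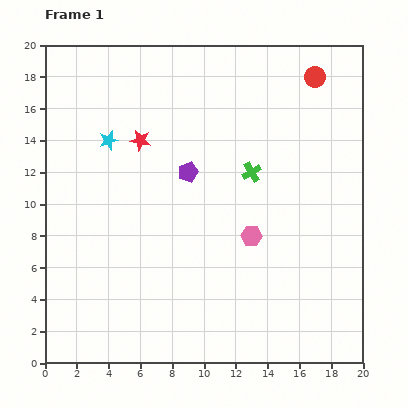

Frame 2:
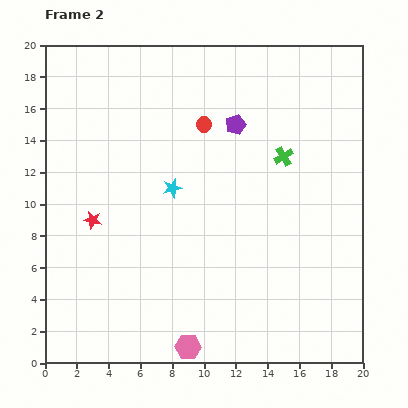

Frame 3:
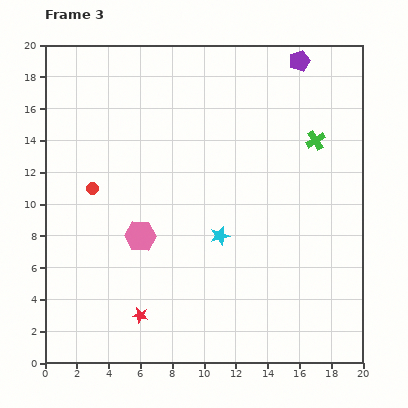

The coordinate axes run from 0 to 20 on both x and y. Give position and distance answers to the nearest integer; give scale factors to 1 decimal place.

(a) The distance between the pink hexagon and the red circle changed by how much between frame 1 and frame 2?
+3

Distance in frame 1: 11. Distance in frame 2: 14.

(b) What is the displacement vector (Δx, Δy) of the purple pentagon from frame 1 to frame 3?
(7, 7)

The purple pentagon was at (9, 12) in frame 1 and (16, 19) in frame 3.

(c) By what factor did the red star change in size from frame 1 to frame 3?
0.7×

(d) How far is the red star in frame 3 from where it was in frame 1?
11

The red star moved from (6, 14) to (6, 3), a distance of √(0² + 11²) ≈ 11.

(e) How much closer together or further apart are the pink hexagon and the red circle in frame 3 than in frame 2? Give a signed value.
-10

Distance in frame 2: 14. Distance in frame 3: 4.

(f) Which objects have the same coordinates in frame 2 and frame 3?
none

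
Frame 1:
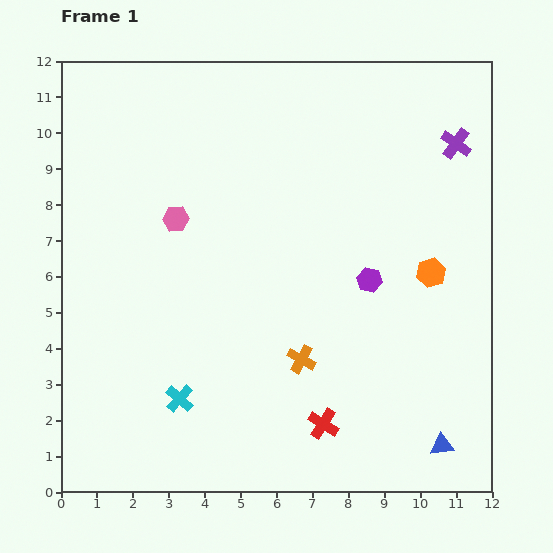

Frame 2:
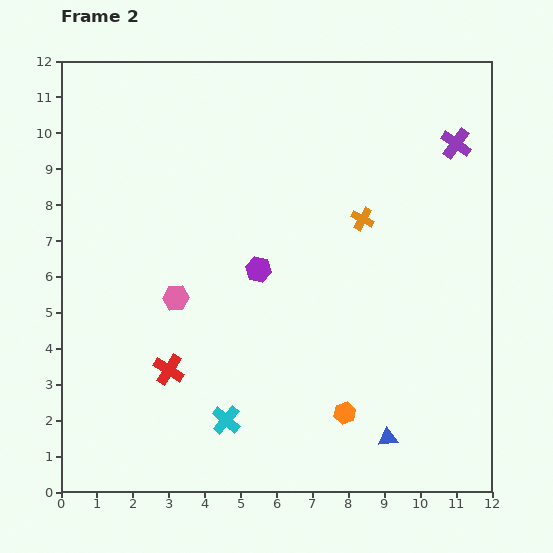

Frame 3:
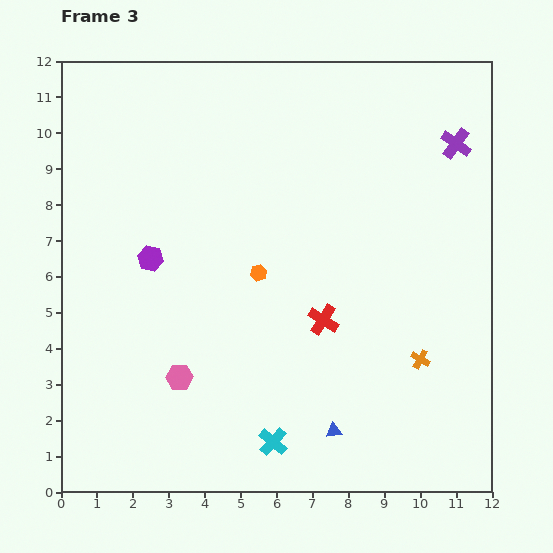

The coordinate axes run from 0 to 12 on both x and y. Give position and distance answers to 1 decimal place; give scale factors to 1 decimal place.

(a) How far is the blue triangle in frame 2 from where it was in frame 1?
1.5

The blue triangle moved from (10.6, 1.3) to (9.1, 1.5), a distance of √(1.5² + 0.2²) ≈ 1.5.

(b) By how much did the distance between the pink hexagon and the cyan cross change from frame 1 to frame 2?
-1.3

Distance in frame 1: 5.0. Distance in frame 2: 3.7.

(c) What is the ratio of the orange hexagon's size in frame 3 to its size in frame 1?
0.6×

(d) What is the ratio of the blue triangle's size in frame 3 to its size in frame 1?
0.7×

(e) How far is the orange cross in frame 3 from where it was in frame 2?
4.2

The orange cross moved from (8.4, 7.6) to (10.0, 3.7), a distance of √(1.6² + 3.9²) ≈ 4.2.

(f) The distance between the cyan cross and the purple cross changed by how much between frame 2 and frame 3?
-0.3

Distance in frame 2: 10.0. Distance in frame 3: 9.7.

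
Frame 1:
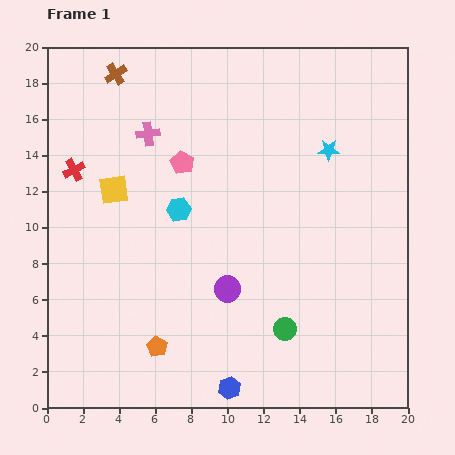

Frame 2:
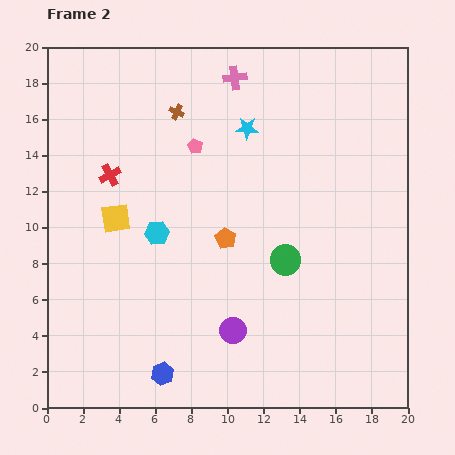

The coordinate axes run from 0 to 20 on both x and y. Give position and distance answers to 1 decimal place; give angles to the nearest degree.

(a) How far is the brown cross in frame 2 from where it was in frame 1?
4.0

The brown cross moved from (3.8, 18.5) to (7.2, 16.4), a distance of √(3.4² + 2.1²) ≈ 4.0.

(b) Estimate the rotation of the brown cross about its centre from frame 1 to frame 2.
31° counter-clockwise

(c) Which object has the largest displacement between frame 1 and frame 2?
the orange pentagon

(moved 7.1; next 5.7)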